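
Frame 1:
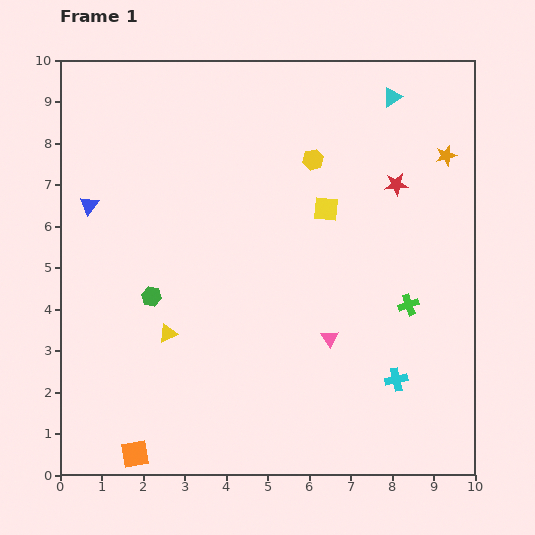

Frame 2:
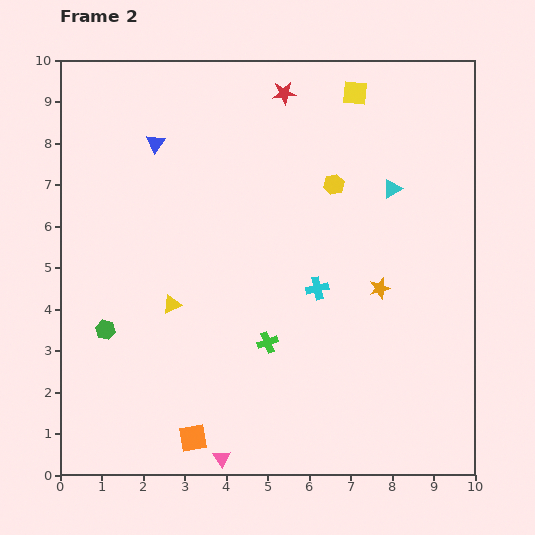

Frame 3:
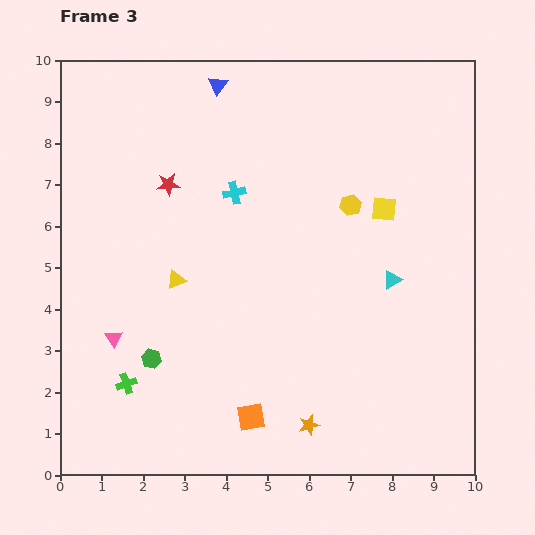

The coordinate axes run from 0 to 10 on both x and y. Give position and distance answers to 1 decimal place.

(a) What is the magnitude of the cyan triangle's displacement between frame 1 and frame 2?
2.2

The cyan triangle moved from (8.0, 9.1) to (8.0, 6.9), a distance of √(0.0² + 2.2²) ≈ 2.2.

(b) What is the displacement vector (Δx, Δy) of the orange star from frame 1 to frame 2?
(-1.6, -3.2)

The orange star was at (9.3, 7.7) in frame 1 and (7.7, 4.5) in frame 2.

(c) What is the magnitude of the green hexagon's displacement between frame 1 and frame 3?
1.5

The green hexagon moved from (2.2, 4.3) to (2.2, 2.8), a distance of √(0.0² + 1.5²) ≈ 1.5.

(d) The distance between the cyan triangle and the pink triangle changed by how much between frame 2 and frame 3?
-0.9

Distance in frame 2: 7.7. Distance in frame 3: 6.8.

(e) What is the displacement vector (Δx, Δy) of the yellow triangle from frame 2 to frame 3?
(0.1, 0.6)

The yellow triangle was at (2.7, 4.1) in frame 2 and (2.8, 4.7) in frame 3.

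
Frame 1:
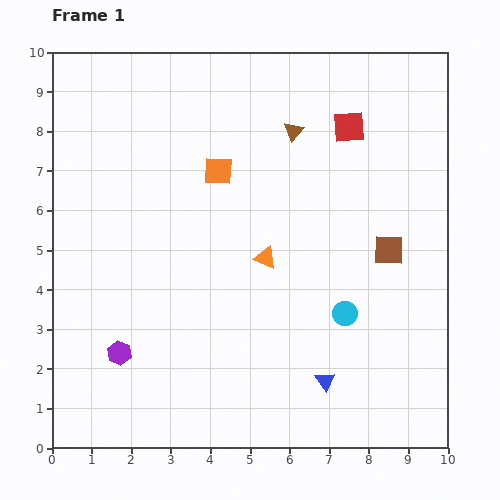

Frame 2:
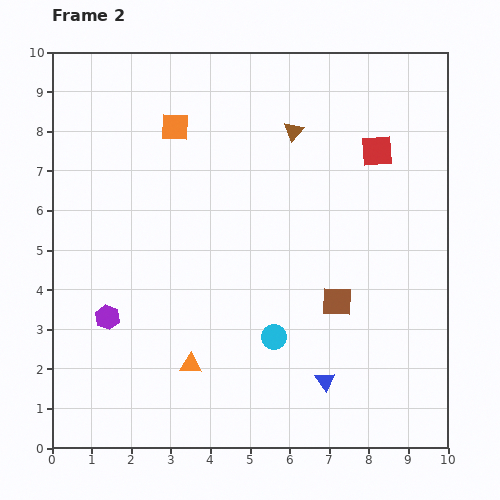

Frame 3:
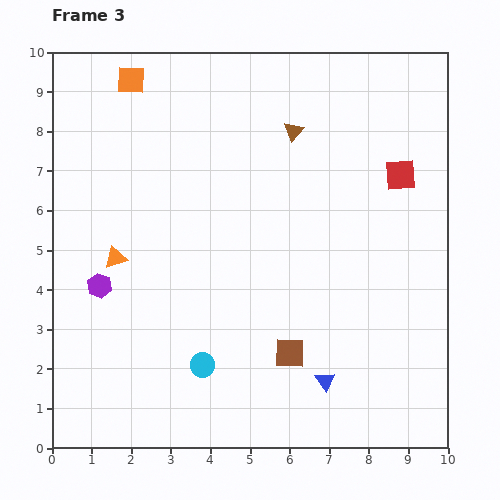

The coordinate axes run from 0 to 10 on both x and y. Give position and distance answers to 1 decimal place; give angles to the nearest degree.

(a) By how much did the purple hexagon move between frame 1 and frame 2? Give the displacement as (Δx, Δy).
(-0.3, 0.9)

The purple hexagon was at (1.7, 2.4) in frame 1 and (1.4, 3.3) in frame 2.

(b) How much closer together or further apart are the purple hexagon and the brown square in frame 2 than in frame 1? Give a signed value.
-1.5

Distance in frame 1: 7.3. Distance in frame 2: 5.8.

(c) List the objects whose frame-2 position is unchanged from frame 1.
the blue triangle, the brown triangle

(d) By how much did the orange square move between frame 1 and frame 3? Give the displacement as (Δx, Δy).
(-2.2, 2.3)

The orange square was at (4.2, 7.0) in frame 1 and (2.0, 9.3) in frame 3.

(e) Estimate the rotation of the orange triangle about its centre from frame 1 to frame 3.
41° counter-clockwise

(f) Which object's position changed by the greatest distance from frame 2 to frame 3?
the orange triangle

(moved 3.3; next 1.9)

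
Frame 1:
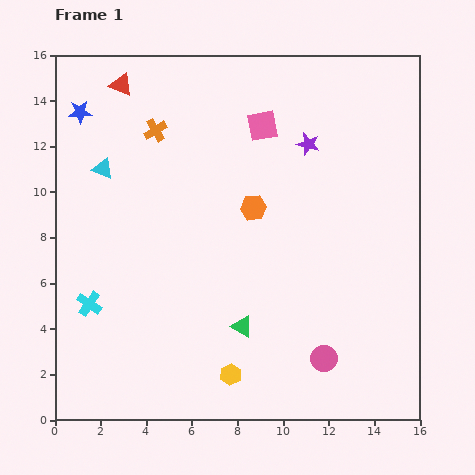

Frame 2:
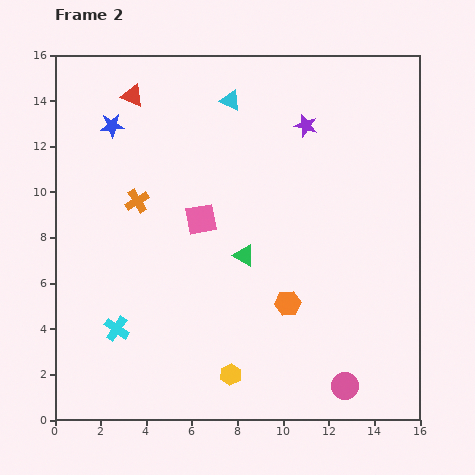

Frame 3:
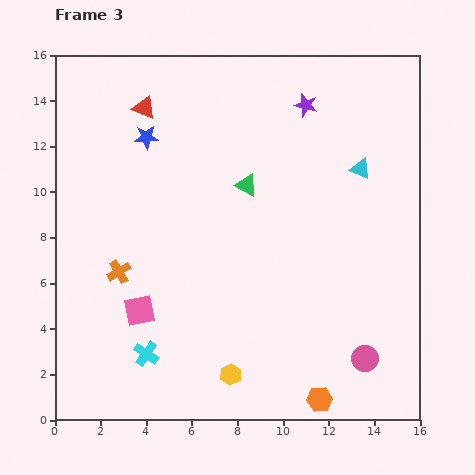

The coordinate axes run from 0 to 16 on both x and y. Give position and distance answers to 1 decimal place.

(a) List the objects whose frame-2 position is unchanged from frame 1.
the yellow hexagon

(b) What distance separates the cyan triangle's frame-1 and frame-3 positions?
11.3

The cyan triangle moved from (2.1, 11.0) to (13.4, 11.0), a distance of √(11.3² + 0.0²) ≈ 11.3.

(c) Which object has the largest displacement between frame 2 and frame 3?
the cyan triangle

(moved 6.4; next 4.8)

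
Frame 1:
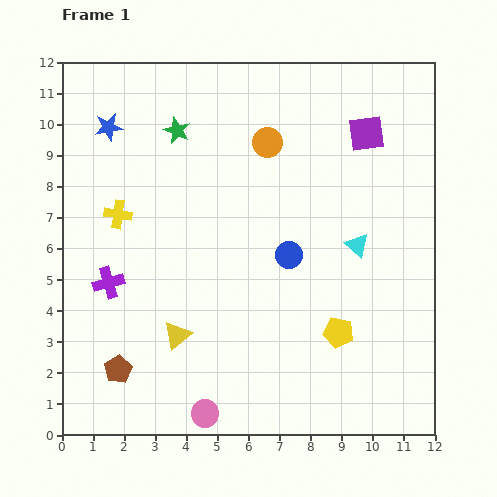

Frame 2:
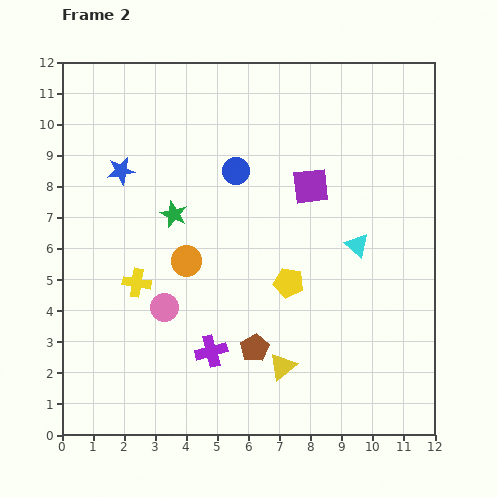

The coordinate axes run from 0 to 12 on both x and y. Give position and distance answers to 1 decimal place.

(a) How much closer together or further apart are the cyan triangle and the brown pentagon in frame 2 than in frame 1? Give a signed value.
-4.0

Distance in frame 1: 8.7. Distance in frame 2: 4.7.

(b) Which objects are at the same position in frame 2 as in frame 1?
the cyan triangle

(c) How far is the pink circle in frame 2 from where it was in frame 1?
3.6

The pink circle moved from (4.6, 0.7) to (3.3, 4.1), a distance of √(1.3² + 3.4²) ≈ 3.6.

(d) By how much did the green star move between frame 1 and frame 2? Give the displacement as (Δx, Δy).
(-0.1, -2.7)

The green star was at (3.7, 9.8) in frame 1 and (3.6, 7.1) in frame 2.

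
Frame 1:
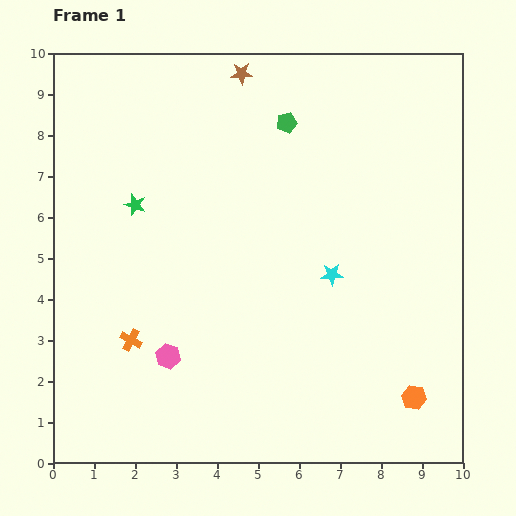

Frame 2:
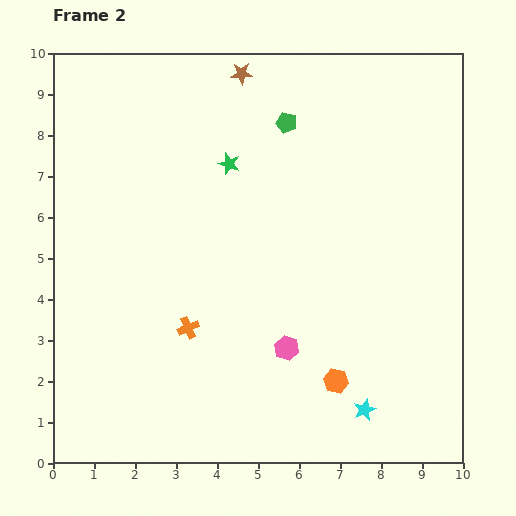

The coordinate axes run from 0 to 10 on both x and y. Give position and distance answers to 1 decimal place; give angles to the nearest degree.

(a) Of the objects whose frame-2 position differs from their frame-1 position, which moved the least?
the orange cross

(moved 1.4)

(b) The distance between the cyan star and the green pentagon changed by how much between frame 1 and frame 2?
+3.4

Distance in frame 1: 3.9. Distance in frame 2: 7.3.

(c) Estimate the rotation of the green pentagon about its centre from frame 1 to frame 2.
29° clockwise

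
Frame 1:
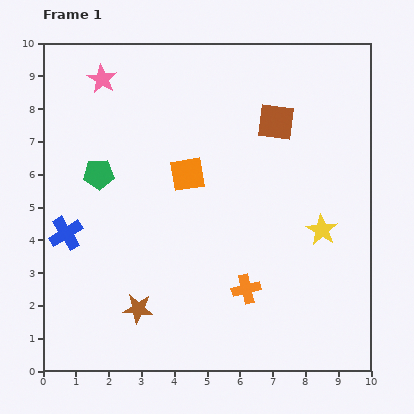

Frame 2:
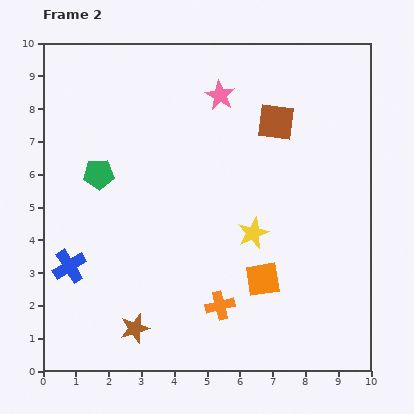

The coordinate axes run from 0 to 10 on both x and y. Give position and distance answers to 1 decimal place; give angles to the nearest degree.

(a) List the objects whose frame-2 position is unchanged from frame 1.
the brown square, the green pentagon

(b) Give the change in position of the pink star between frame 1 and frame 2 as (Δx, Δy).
(3.6, -0.5)

The pink star was at (1.8, 8.9) in frame 1 and (5.4, 8.4) in frame 2.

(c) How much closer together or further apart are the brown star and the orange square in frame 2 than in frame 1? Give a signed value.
-0.2

Distance in frame 1: 4.4. Distance in frame 2: 4.2.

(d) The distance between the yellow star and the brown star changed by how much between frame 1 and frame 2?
-1.5

Distance in frame 1: 6.1. Distance in frame 2: 4.6.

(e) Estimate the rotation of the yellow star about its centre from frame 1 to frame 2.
18° clockwise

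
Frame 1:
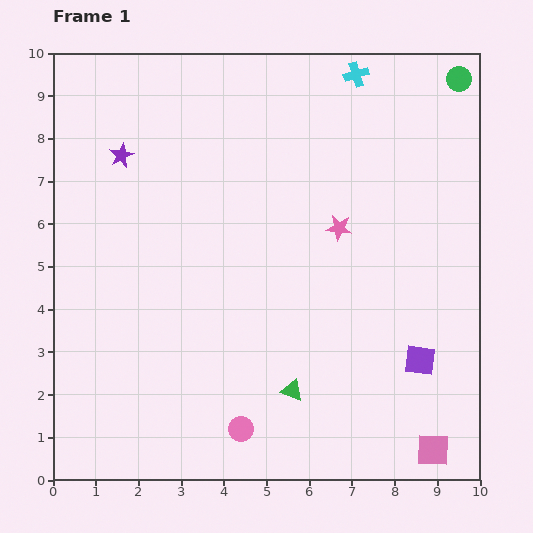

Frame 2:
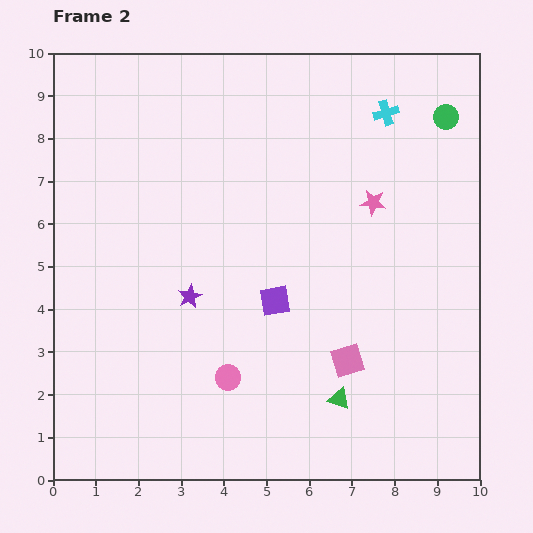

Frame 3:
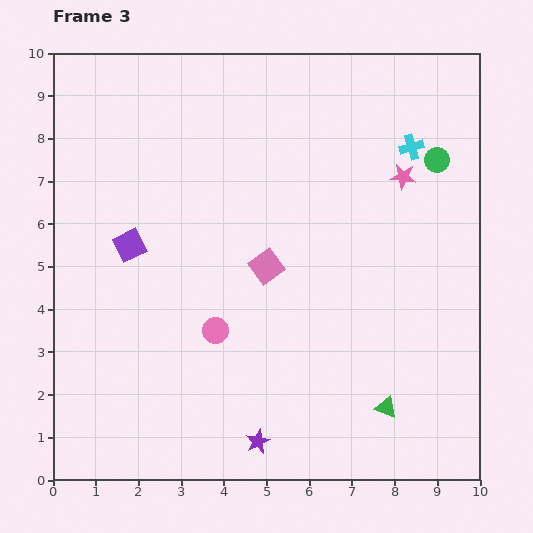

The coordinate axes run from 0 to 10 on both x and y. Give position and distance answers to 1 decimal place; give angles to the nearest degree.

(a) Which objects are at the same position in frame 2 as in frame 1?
none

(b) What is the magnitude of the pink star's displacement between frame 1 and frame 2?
1.0

The pink star moved from (6.7, 5.9) to (7.5, 6.5), a distance of √(0.8² + 0.6²) ≈ 1.0.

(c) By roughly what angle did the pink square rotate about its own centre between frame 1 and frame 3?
37° counter-clockwise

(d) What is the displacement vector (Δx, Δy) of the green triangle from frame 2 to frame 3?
(1.1, -0.2)

The green triangle was at (6.7, 1.9) in frame 2 and (7.8, 1.7) in frame 3.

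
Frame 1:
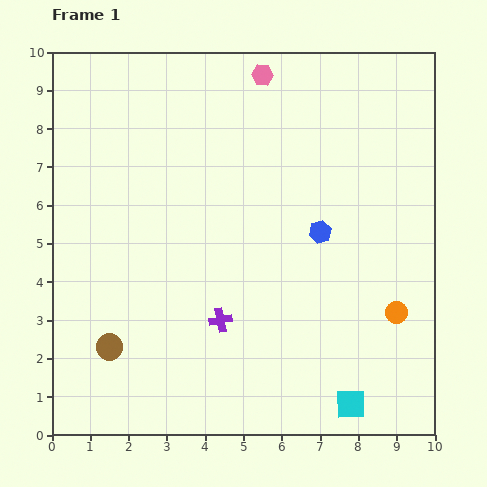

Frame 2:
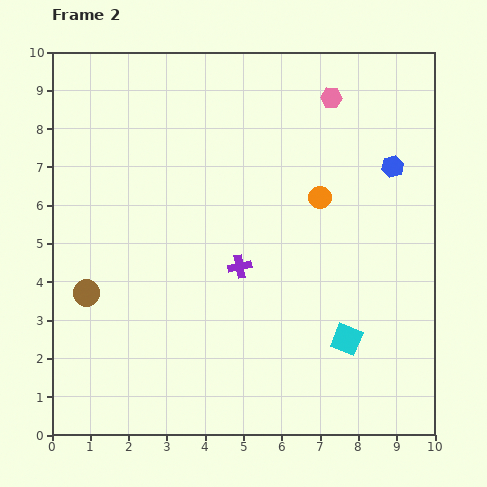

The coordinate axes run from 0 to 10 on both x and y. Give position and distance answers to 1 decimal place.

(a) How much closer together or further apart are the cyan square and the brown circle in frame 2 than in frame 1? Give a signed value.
+0.4

Distance in frame 1: 6.5. Distance in frame 2: 6.9.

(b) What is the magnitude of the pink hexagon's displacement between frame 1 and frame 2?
1.9

The pink hexagon moved from (5.5, 9.4) to (7.3, 8.8), a distance of √(1.8² + 0.6²) ≈ 1.9.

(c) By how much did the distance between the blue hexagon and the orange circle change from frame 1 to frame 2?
-0.8

Distance in frame 1: 2.9. Distance in frame 2: 2.1.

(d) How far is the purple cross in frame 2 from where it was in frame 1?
1.5

The purple cross moved from (4.4, 3.0) to (4.9, 4.4), a distance of √(0.5² + 1.4²) ≈ 1.5.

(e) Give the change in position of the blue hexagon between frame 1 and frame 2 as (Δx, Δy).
(1.9, 1.7)

The blue hexagon was at (7.0, 5.3) in frame 1 and (8.9, 7.0) in frame 2.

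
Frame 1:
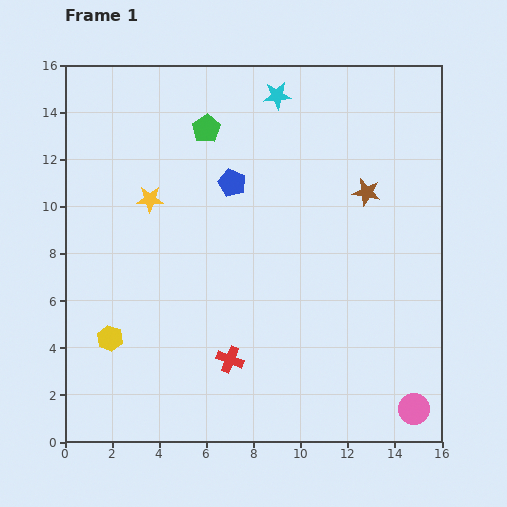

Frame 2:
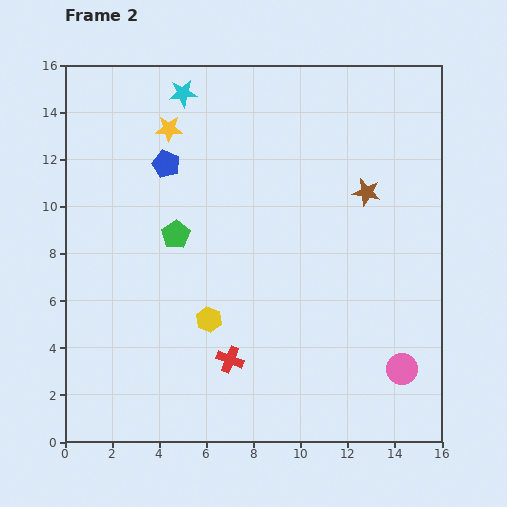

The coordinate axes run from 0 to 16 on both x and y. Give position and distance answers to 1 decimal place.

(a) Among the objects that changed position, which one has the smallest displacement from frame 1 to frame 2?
the pink circle

(moved 1.8)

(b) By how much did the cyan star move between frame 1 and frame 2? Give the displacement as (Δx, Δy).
(-4.0, 0.1)

The cyan star was at (9.0, 14.7) in frame 1 and (5.0, 14.8) in frame 2.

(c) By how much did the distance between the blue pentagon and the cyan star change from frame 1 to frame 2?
-1.1

Distance in frame 1: 4.2. Distance in frame 2: 3.1.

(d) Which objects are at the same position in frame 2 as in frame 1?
the brown star, the red cross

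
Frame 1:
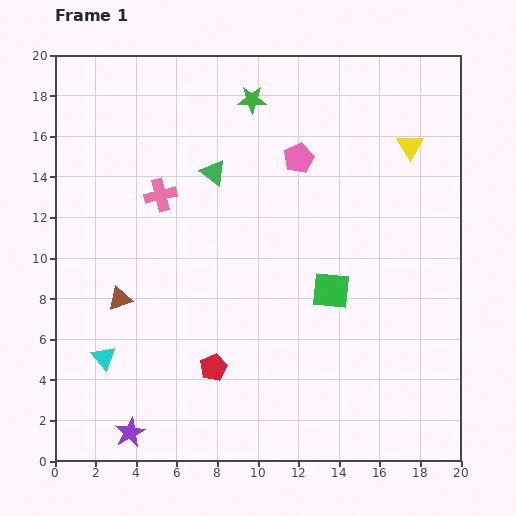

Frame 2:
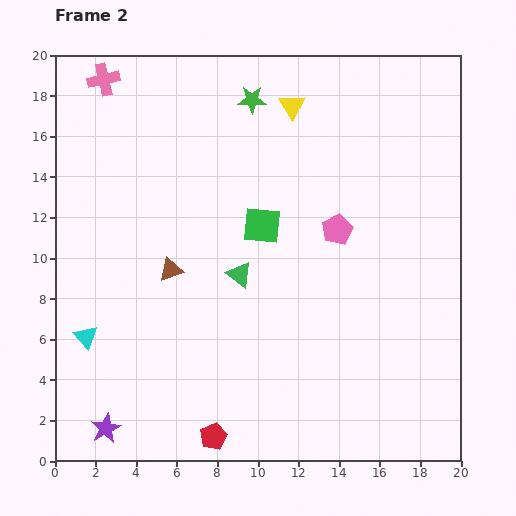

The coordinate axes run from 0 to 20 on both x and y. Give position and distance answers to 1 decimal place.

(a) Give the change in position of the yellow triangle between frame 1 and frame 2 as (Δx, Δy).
(-5.8, 2.0)

The yellow triangle was at (17.5, 15.5) in frame 1 and (11.7, 17.5) in frame 2.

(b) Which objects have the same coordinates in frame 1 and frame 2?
the green star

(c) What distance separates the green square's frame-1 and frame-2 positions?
4.7

The green square moved from (13.6, 8.4) to (10.2, 11.6), a distance of √(3.4² + 3.2²) ≈ 4.7.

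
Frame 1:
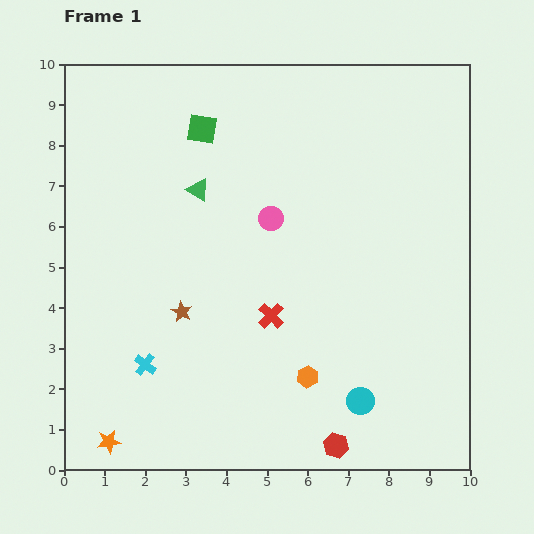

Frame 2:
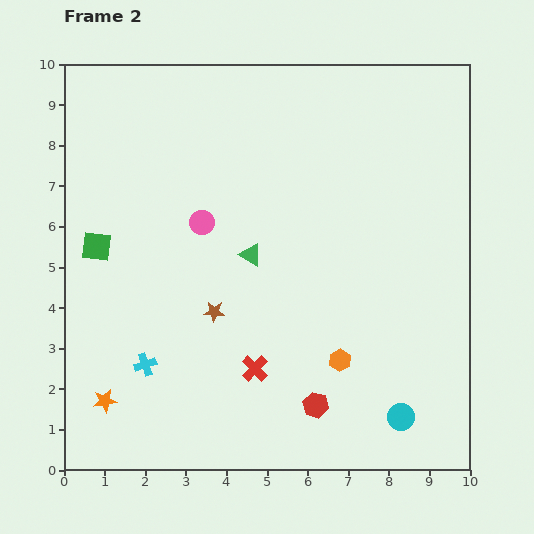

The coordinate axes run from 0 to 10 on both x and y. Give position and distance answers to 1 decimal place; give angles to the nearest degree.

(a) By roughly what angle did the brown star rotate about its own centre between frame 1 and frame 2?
25° counter-clockwise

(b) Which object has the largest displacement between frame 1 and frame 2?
the green square

(moved 3.9; next 2.1)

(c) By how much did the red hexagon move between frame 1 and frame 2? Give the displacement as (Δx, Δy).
(-0.5, 1.0)

The red hexagon was at (6.7, 0.6) in frame 1 and (6.2, 1.6) in frame 2.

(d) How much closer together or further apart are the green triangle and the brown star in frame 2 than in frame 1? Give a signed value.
-1.3

Distance in frame 1: 3.0. Distance in frame 2: 1.7.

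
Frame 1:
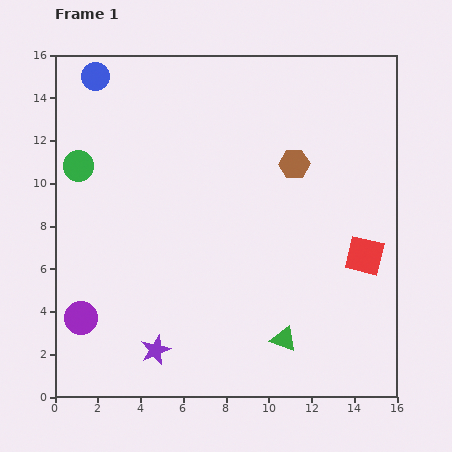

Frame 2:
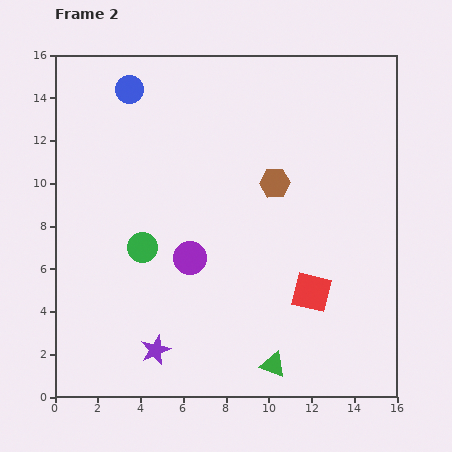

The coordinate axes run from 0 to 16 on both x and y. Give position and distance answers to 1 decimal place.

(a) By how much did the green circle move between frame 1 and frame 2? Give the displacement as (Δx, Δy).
(3.0, -3.8)

The green circle was at (1.1, 10.8) in frame 1 and (4.1, 7.0) in frame 2.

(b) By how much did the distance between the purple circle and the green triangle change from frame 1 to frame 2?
-3.3

Distance in frame 1: 9.6. Distance in frame 2: 6.3.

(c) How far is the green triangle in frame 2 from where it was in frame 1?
1.3

The green triangle moved from (10.7, 2.7) to (10.2, 1.5), a distance of √(0.5² + 1.2²) ≈ 1.3.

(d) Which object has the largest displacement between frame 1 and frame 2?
the purple circle

(moved 5.8; next 4.8)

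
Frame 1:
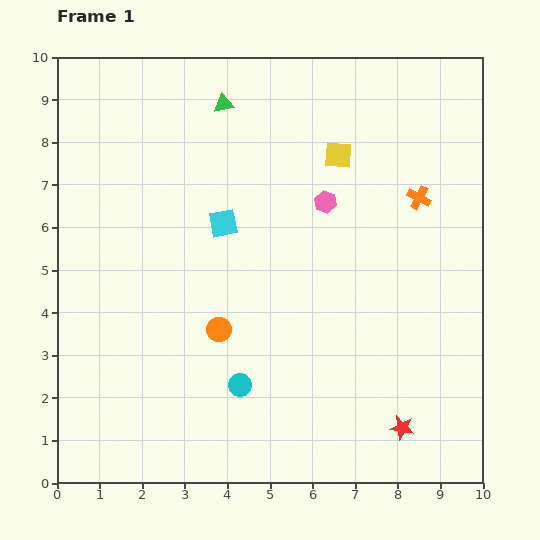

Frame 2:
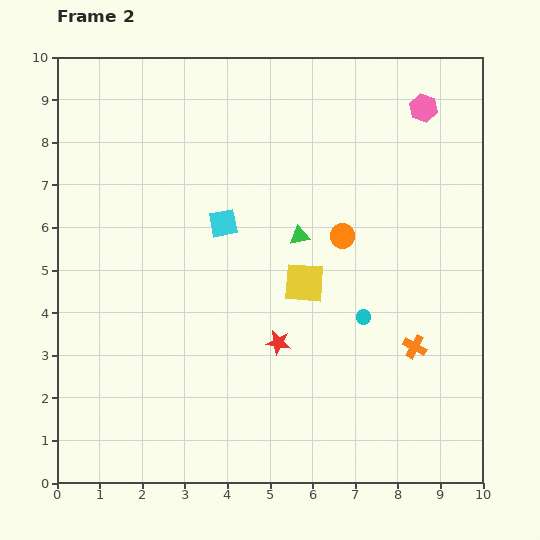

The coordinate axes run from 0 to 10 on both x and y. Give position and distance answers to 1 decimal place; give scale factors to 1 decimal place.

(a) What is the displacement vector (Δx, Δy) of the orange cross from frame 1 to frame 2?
(-0.1, -3.5)

The orange cross was at (8.5, 6.7) in frame 1 and (8.4, 3.2) in frame 2.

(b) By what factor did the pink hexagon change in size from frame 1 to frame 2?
1.3×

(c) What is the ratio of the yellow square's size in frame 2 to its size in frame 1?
1.5×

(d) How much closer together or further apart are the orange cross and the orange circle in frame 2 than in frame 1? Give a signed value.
-2.5

Distance in frame 1: 5.6. Distance in frame 2: 3.1.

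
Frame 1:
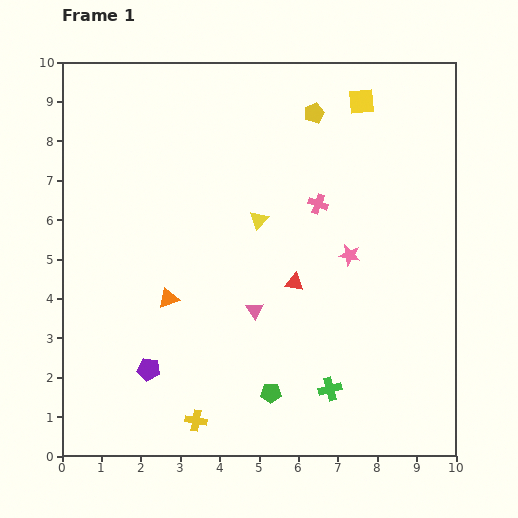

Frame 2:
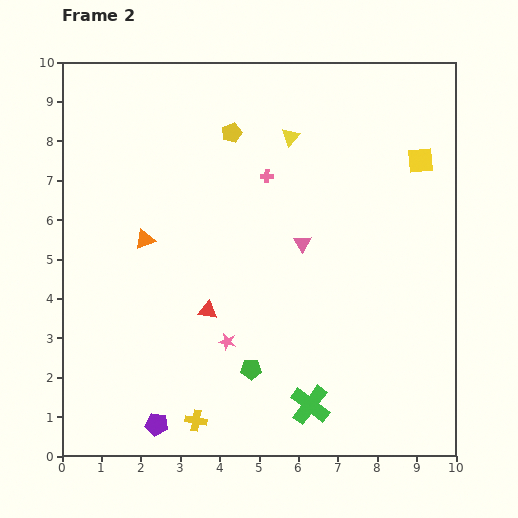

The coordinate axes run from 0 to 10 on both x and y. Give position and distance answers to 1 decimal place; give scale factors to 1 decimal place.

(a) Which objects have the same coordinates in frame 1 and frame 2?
the yellow cross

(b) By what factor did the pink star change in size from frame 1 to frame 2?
0.8×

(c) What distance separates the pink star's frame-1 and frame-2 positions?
3.8

The pink star moved from (7.3, 5.1) to (4.2, 2.9), a distance of √(3.1² + 2.2²) ≈ 3.8.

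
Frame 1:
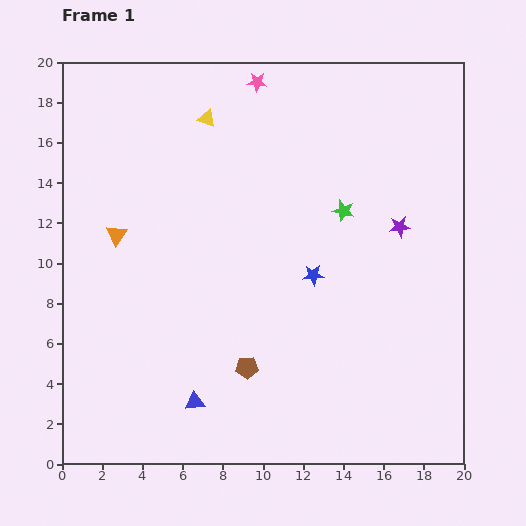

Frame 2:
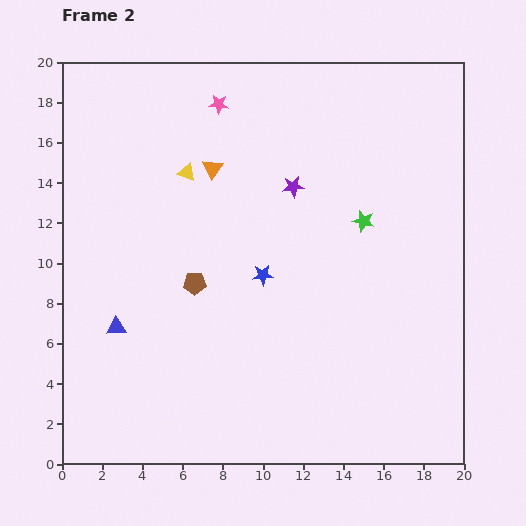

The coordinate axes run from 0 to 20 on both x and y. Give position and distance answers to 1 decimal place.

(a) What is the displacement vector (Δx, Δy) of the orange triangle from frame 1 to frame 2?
(4.8, 3.3)

The orange triangle was at (2.7, 11.4) in frame 1 and (7.5, 14.7) in frame 2.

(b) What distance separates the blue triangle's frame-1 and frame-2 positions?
5.4

The blue triangle moved from (6.6, 3.1) to (2.7, 6.8), a distance of √(3.9² + 3.7²) ≈ 5.4.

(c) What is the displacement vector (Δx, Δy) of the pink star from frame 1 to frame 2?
(-1.9, -1.1)

The pink star was at (9.7, 19.0) in frame 1 and (7.8, 17.9) in frame 2.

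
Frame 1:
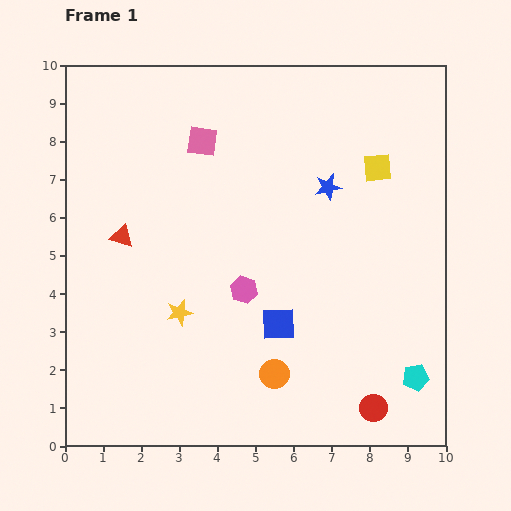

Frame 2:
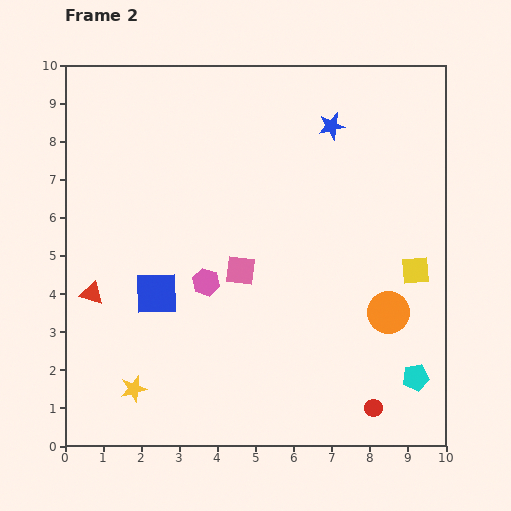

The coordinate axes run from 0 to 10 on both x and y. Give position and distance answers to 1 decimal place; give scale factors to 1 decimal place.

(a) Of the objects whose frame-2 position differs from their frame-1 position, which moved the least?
the pink hexagon

(moved 1.0)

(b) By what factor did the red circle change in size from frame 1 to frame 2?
0.6×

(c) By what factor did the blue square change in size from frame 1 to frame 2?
1.3×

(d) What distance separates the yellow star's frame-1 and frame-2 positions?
2.3

The yellow star moved from (3.0, 3.5) to (1.8, 1.5), a distance of √(1.2² + 2.0²) ≈ 2.3.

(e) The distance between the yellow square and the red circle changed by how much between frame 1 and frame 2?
-2.5

Distance in frame 1: 6.3. Distance in frame 2: 3.8.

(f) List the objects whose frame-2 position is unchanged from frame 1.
the cyan pentagon, the red circle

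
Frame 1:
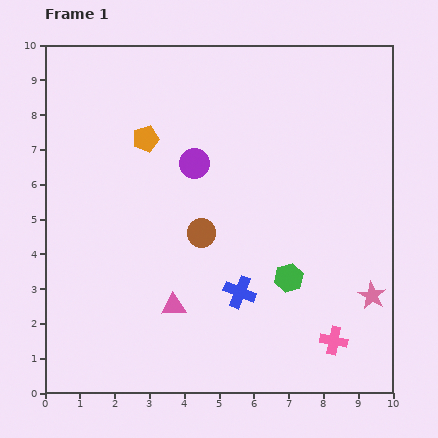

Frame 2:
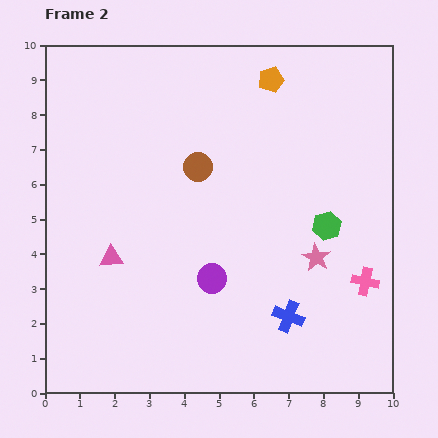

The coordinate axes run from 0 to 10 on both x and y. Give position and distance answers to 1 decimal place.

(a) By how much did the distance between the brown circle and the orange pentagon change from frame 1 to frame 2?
+0.2

Distance in frame 1: 3.1. Distance in frame 2: 3.3.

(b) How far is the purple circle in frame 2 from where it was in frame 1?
3.3

The purple circle moved from (4.3, 6.6) to (4.8, 3.3), a distance of √(0.5² + 3.3²) ≈ 3.3.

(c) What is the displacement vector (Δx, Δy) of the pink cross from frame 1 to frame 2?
(0.9, 1.7)

The pink cross was at (8.3, 1.5) in frame 1 and (9.2, 3.2) in frame 2.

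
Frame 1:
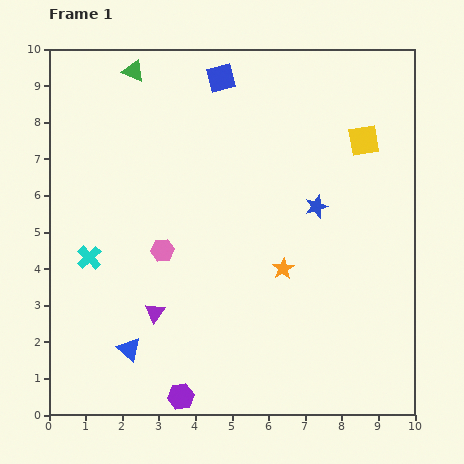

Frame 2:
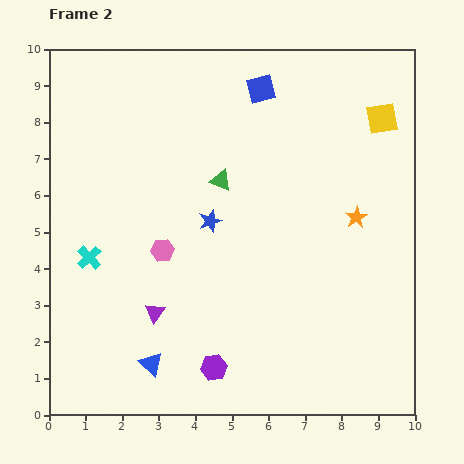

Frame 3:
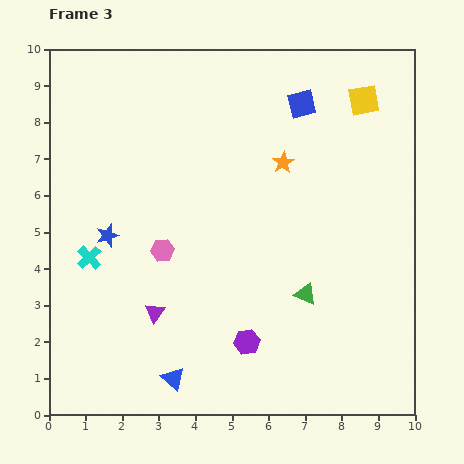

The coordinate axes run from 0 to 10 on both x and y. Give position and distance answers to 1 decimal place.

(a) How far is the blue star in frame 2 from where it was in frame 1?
2.9

The blue star moved from (7.3, 5.7) to (4.4, 5.3), a distance of √(2.9² + 0.4²) ≈ 2.9.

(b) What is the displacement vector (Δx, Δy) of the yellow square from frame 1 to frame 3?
(0.0, 1.1)

The yellow square was at (8.6, 7.5) in frame 1 and (8.6, 8.6) in frame 3.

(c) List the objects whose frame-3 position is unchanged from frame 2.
the cyan cross, the pink hexagon, the purple triangle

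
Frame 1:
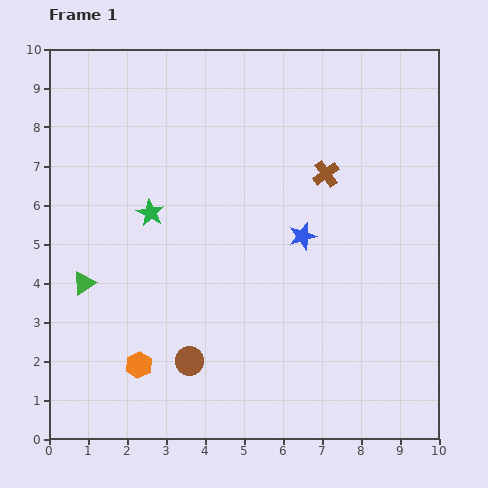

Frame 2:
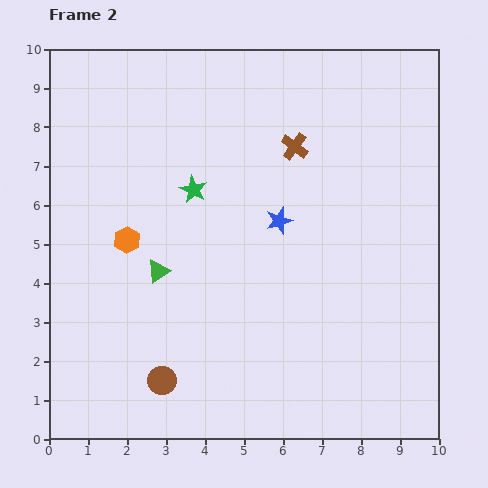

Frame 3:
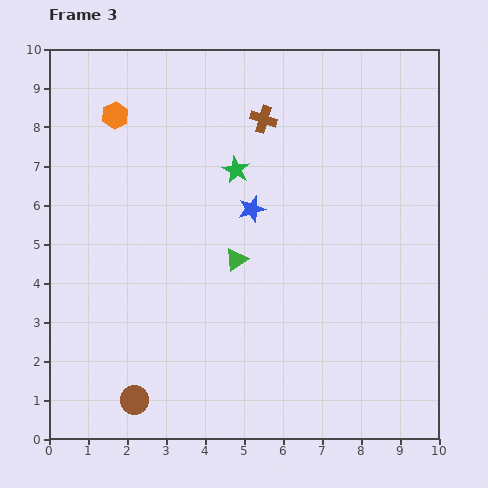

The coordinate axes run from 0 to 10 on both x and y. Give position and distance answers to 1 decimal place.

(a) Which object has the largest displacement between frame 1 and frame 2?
the orange hexagon

(moved 3.2; next 1.9)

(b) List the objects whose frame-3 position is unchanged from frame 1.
none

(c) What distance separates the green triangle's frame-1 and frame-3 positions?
3.9

The green triangle moved from (0.9, 4.0) to (4.8, 4.6), a distance of √(3.9² + 0.6²) ≈ 3.9.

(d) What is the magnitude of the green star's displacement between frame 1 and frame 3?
2.5

The green star moved from (2.6, 5.8) to (4.8, 6.9), a distance of √(2.2² + 1.1²) ≈ 2.5.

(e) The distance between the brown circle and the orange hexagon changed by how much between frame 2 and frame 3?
+3.6

Distance in frame 2: 3.7. Distance in frame 3: 7.3.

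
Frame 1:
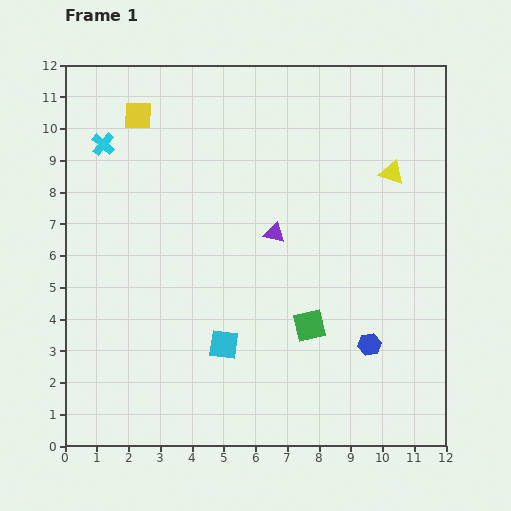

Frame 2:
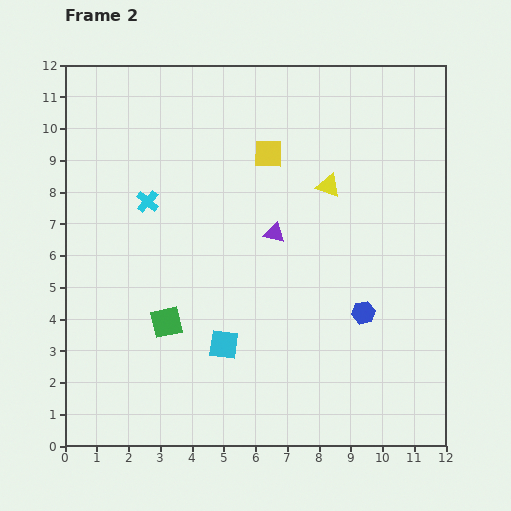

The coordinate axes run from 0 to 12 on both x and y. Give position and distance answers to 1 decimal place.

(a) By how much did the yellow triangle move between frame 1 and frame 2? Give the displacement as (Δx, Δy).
(-2.0, -0.4)

The yellow triangle was at (10.3, 8.6) in frame 1 and (8.3, 8.2) in frame 2.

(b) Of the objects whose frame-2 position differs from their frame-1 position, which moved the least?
the blue hexagon

(moved 1.0)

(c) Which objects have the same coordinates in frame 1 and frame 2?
the cyan square, the purple triangle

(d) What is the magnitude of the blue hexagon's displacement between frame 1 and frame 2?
1.0

The blue hexagon moved from (9.6, 3.2) to (9.4, 4.2), a distance of √(0.2² + 1.0²) ≈ 1.0.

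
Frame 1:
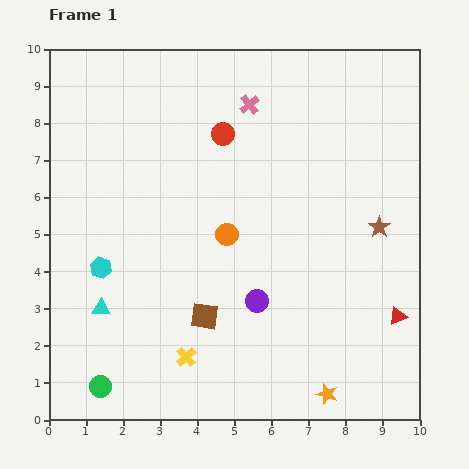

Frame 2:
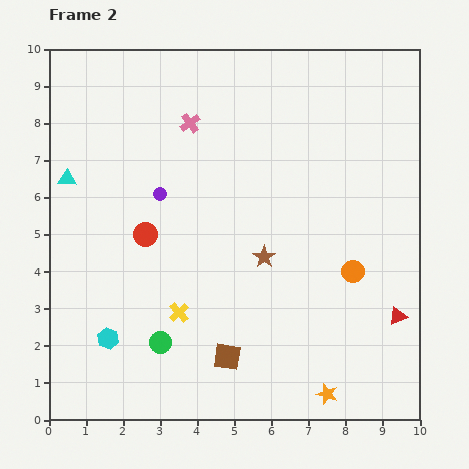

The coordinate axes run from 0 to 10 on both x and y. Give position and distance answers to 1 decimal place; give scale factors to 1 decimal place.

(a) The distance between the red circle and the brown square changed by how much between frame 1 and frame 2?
-0.9

Distance in frame 1: 4.9. Distance in frame 2: 4.0.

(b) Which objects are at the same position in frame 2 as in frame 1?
the orange star, the red triangle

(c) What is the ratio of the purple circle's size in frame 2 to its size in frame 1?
0.6×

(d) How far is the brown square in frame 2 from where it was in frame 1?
1.3

The brown square moved from (4.2, 2.8) to (4.8, 1.7), a distance of √(0.6² + 1.1²) ≈ 1.3.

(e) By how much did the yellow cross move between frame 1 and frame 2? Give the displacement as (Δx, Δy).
(-0.2, 1.2)

The yellow cross was at (3.7, 1.7) in frame 1 and (3.5, 2.9) in frame 2.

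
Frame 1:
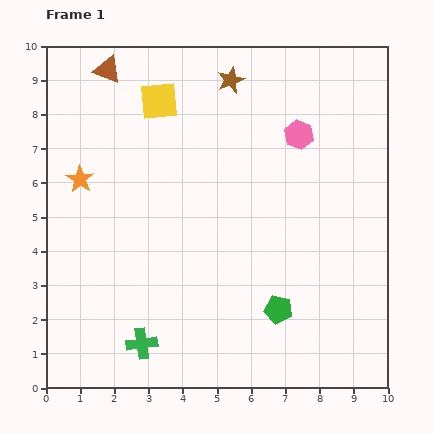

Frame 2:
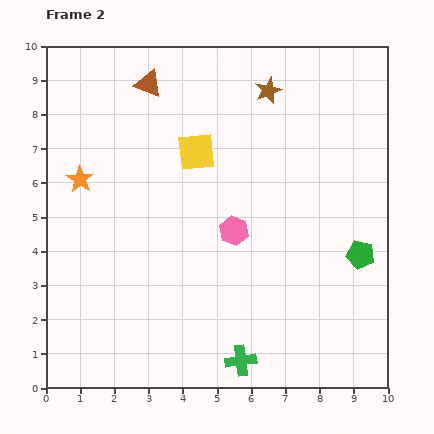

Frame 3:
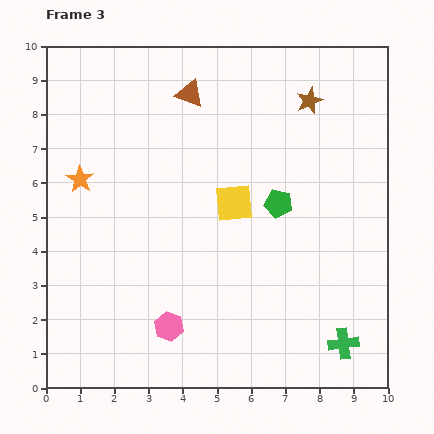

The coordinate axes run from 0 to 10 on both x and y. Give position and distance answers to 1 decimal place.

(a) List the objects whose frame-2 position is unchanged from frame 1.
the orange star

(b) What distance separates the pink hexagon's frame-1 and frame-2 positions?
3.4

The pink hexagon moved from (7.4, 7.4) to (5.5, 4.6), a distance of √(1.9² + 2.8²) ≈ 3.4.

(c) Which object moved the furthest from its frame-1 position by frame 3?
the pink hexagon

(moved 6.8; next 5.9)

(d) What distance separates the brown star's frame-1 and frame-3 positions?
2.4

The brown star moved from (5.4, 9.0) to (7.7, 8.4), a distance of √(2.3² + 0.6²) ≈ 2.4.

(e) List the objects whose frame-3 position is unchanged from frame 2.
the orange star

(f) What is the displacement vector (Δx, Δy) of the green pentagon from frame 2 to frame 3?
(-2.4, 1.5)

The green pentagon was at (9.2, 3.9) in frame 2 and (6.8, 5.4) in frame 3.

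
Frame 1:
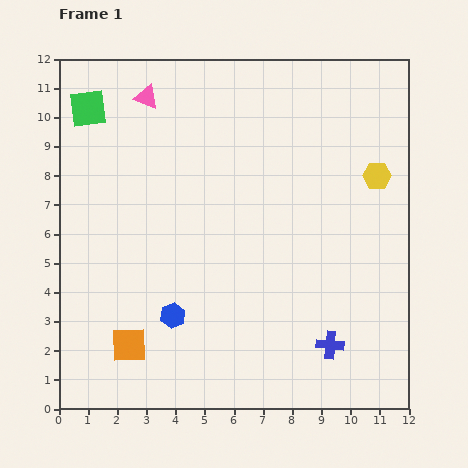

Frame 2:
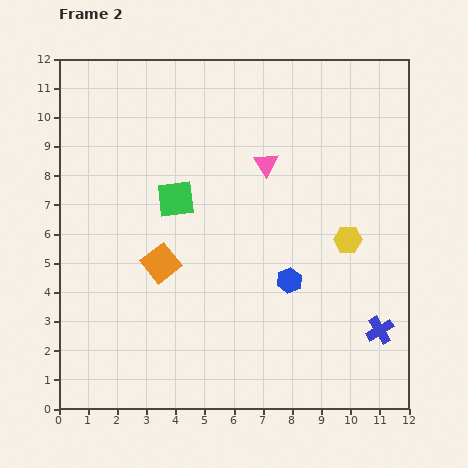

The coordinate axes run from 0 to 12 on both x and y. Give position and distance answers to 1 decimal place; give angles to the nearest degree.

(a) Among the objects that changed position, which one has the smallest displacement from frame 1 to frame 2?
the blue cross

(moved 1.8)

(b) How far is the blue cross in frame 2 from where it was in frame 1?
1.8

The blue cross moved from (9.3, 2.2) to (11.0, 2.7), a distance of √(1.7² + 0.5²) ≈ 1.8.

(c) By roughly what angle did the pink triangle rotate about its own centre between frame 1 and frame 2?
35° clockwise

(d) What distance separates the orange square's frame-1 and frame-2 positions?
3.0

The orange square moved from (2.4, 2.2) to (3.5, 5.0), a distance of √(1.1² + 2.8²) ≈ 3.0.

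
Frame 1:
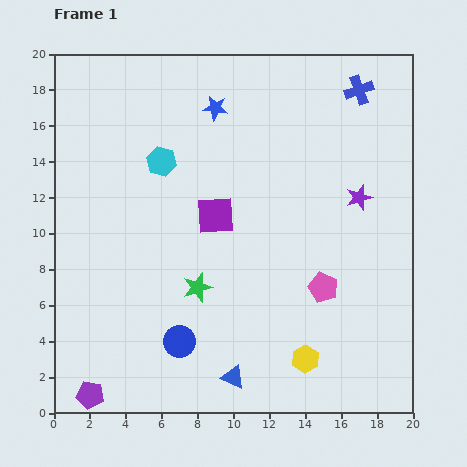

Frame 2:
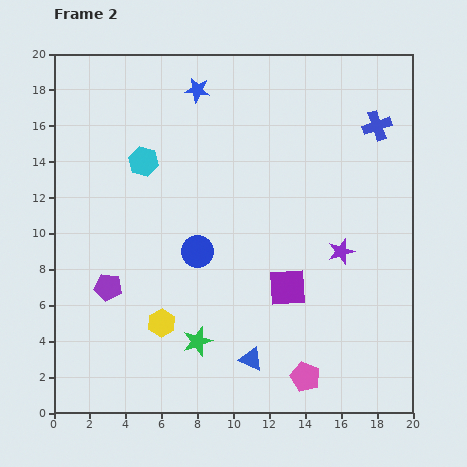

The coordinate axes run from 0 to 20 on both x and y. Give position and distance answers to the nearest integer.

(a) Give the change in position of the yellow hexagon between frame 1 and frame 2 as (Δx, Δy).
(-8, 2)

The yellow hexagon was at (14, 3) in frame 1 and (6, 5) in frame 2.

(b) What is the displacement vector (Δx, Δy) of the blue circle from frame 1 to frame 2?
(1, 5)

The blue circle was at (7, 4) in frame 1 and (8, 9) in frame 2.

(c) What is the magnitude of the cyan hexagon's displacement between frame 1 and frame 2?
1

The cyan hexagon moved from (6, 14) to (5, 14), a distance of √(1² + 0²) ≈ 1.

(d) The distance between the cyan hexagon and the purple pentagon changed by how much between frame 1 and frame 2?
-7

Distance in frame 1: 14. Distance in frame 2: 7.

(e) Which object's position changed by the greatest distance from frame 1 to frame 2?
the yellow hexagon

(moved 8; next 6)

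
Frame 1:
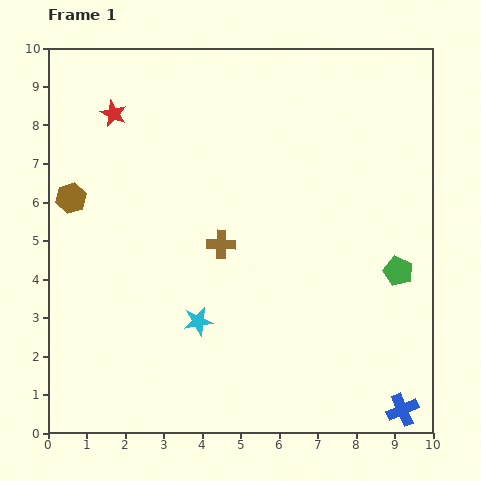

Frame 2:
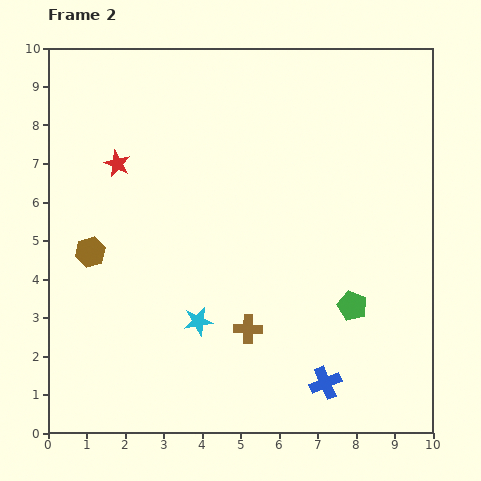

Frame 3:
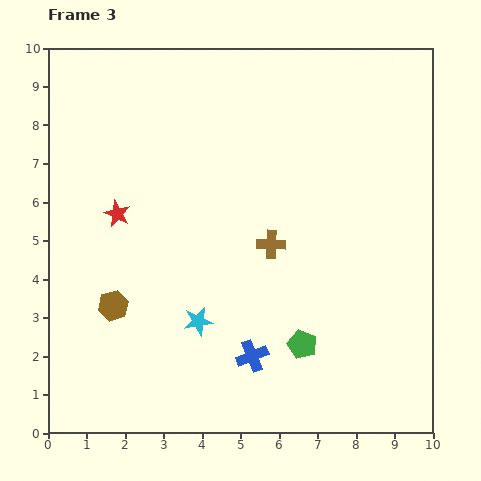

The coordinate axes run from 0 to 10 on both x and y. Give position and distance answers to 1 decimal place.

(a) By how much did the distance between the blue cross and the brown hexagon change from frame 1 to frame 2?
-3.2

Distance in frame 1: 10.2. Distance in frame 2: 7.0.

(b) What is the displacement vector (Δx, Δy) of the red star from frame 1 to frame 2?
(0.1, -1.3)

The red star was at (1.7, 8.3) in frame 1 and (1.8, 7.0) in frame 2.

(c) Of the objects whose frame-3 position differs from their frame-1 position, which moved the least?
the brown cross

(moved 1.3)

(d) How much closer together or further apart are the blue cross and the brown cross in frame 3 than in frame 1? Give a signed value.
-3.5

Distance in frame 1: 6.4. Distance in frame 3: 2.9.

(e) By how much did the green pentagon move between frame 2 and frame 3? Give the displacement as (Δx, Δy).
(-1.3, -1.0)

The green pentagon was at (7.9, 3.3) in frame 2 and (6.6, 2.3) in frame 3.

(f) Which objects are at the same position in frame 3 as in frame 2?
the cyan star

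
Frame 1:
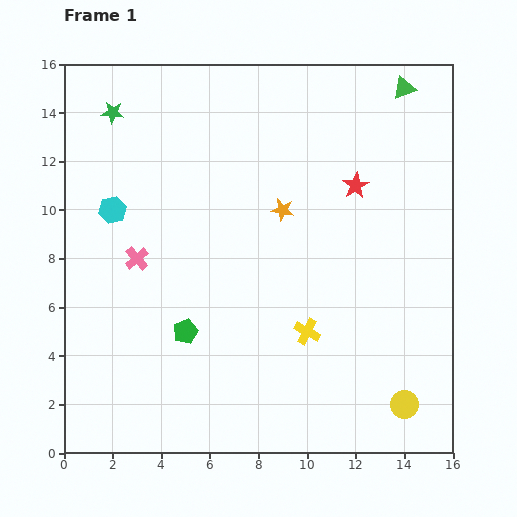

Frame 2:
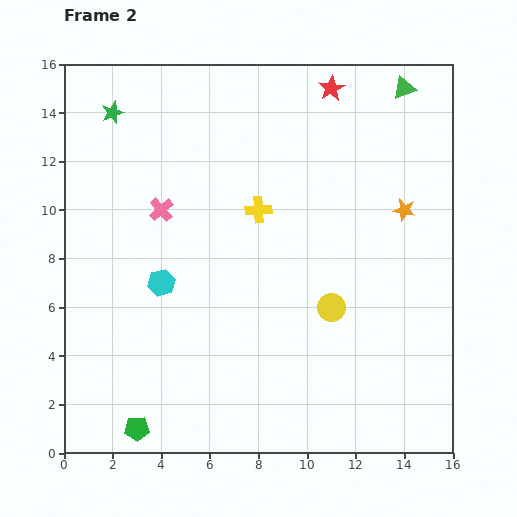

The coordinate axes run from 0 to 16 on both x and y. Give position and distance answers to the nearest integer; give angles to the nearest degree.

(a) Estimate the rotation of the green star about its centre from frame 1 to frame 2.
26° counter-clockwise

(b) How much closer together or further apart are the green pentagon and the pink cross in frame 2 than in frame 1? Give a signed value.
+5

Distance in frame 1: 4. Distance in frame 2: 9.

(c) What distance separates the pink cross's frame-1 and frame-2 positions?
2

The pink cross moved from (3, 8) to (4, 10), a distance of √(1² + 2²) ≈ 2.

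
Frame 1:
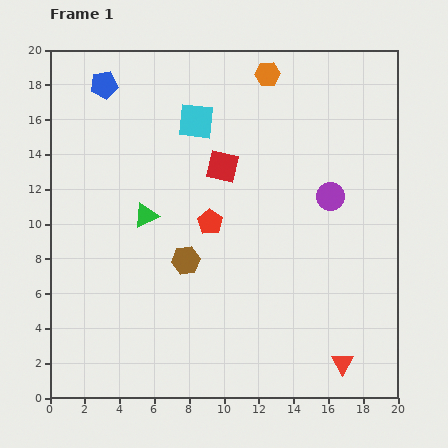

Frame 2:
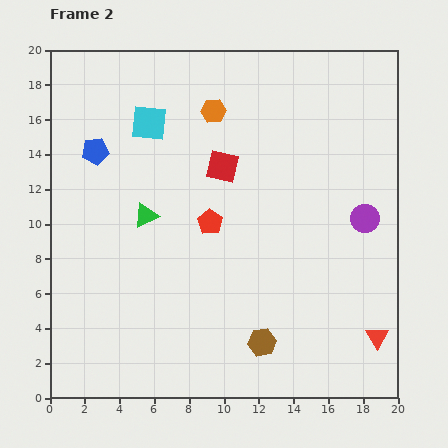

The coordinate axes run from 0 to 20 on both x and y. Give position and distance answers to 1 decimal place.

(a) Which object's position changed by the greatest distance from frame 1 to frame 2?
the brown hexagon

(moved 6.4; next 3.8)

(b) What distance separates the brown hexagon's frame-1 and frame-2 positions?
6.4

The brown hexagon moved from (7.8, 7.9) to (12.2, 3.2), a distance of √(4.4² + 4.7²) ≈ 6.4.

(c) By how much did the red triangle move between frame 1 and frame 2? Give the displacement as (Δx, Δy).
(2.0, 1.5)

The red triangle was at (16.8, 2.0) in frame 1 and (18.8, 3.5) in frame 2.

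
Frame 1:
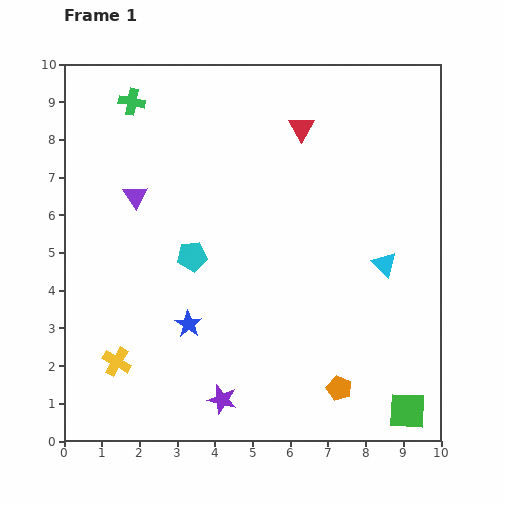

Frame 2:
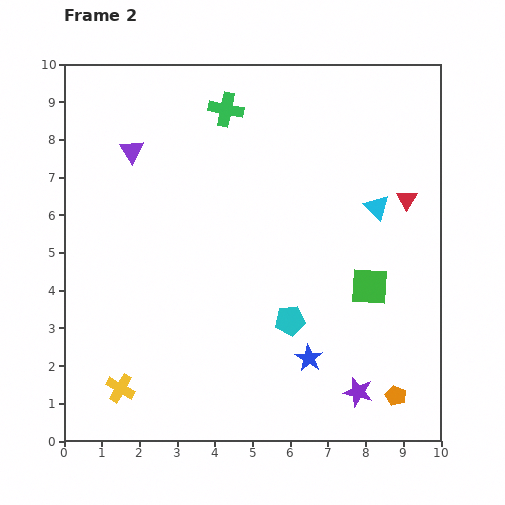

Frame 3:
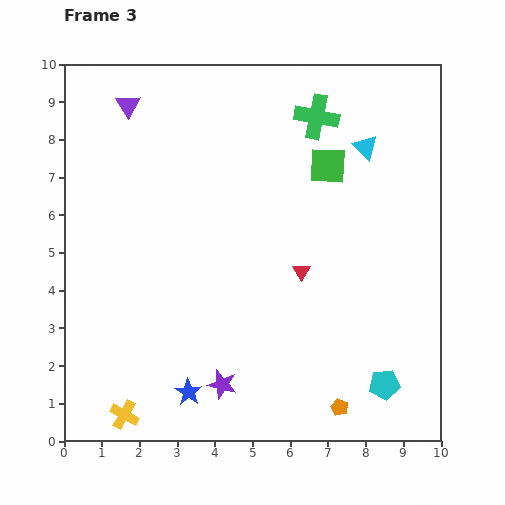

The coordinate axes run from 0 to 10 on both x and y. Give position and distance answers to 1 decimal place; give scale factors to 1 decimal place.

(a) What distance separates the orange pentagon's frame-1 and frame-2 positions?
1.5

The orange pentagon moved from (7.3, 1.4) to (8.8, 1.2), a distance of √(1.5² + 0.2²) ≈ 1.5.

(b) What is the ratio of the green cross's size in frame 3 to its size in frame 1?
1.7×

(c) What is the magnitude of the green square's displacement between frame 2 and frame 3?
3.4

The green square moved from (8.1, 4.1) to (7.0, 7.3), a distance of √(1.1² + 3.2²) ≈ 3.4.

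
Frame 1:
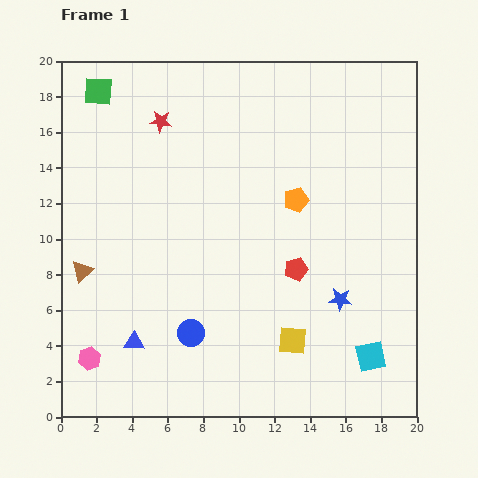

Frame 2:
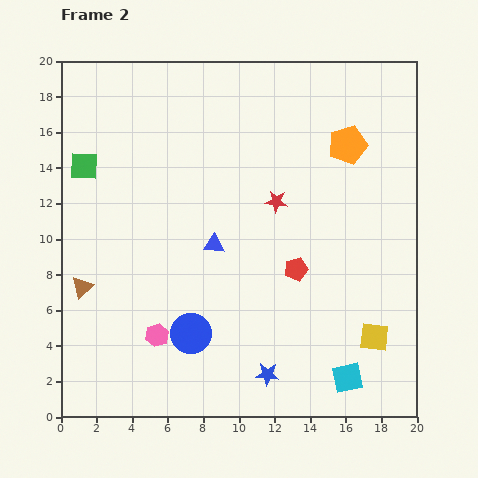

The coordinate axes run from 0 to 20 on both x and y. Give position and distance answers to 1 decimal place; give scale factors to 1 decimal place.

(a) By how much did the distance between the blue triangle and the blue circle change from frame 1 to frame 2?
+2.0

Distance in frame 1: 3.2. Distance in frame 2: 5.2.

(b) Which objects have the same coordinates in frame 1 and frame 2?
the red pentagon, the blue circle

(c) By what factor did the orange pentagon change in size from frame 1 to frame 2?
1.6×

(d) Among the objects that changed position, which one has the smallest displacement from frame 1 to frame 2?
the brown triangle

(moved 0.9)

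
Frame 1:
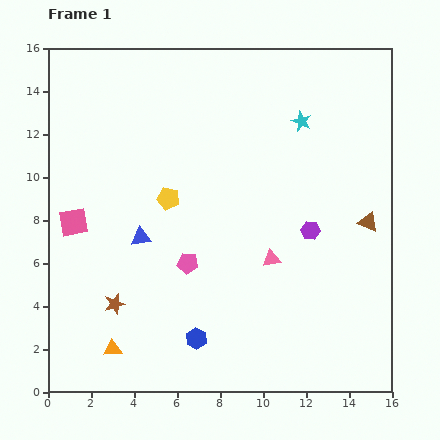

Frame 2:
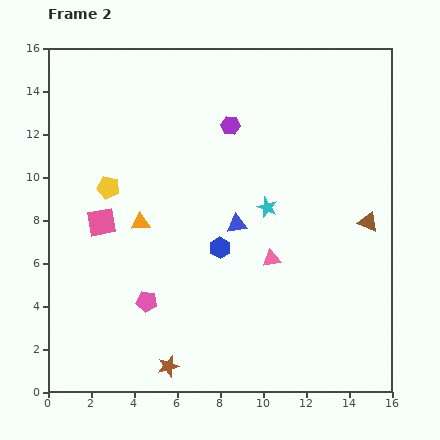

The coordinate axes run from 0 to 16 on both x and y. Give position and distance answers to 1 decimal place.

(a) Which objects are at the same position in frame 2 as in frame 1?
the brown triangle, the pink triangle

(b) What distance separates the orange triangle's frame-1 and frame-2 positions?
6.0

The orange triangle moved from (3.0, 2.0) to (4.3, 7.9), a distance of √(1.3² + 5.9²) ≈ 6.0.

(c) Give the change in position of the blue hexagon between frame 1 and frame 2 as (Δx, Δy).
(1.1, 4.2)

The blue hexagon was at (6.9, 2.5) in frame 1 and (8.0, 6.7) in frame 2.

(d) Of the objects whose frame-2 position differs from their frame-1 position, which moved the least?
the pink square

(moved 1.3)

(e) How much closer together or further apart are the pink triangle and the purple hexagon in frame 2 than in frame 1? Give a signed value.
+4.3

Distance in frame 1: 2.2. Distance in frame 2: 6.5.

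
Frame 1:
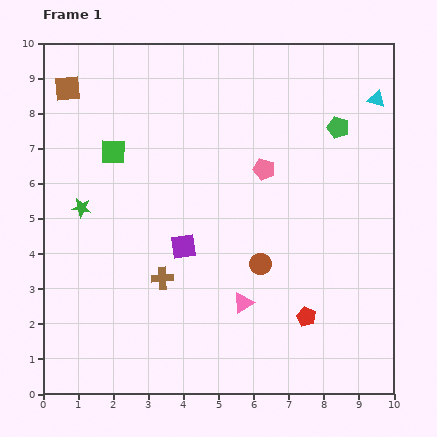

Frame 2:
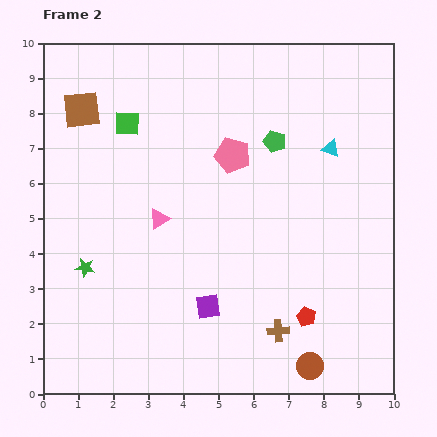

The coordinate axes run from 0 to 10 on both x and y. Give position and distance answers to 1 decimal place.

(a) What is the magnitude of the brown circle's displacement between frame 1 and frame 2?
3.2

The brown circle moved from (6.2, 3.7) to (7.6, 0.8), a distance of √(1.4² + 2.9²) ≈ 3.2.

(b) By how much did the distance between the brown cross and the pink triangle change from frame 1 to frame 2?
+2.3

Distance in frame 1: 2.4. Distance in frame 2: 4.7.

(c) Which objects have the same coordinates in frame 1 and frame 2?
the red pentagon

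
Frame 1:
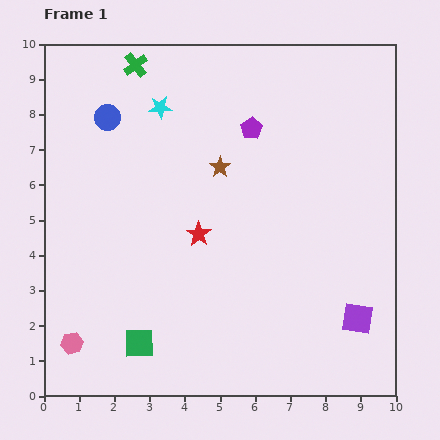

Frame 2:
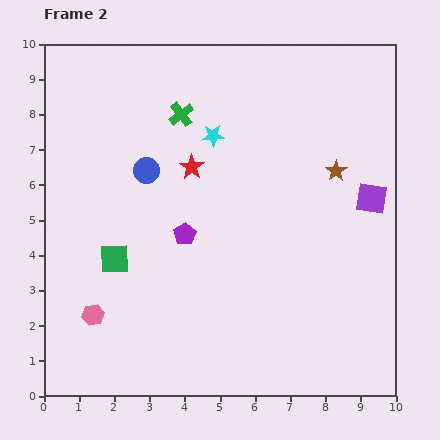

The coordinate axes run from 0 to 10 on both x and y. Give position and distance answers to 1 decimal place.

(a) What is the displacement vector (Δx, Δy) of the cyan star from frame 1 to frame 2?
(1.5, -0.8)

The cyan star was at (3.3, 8.2) in frame 1 and (4.8, 7.4) in frame 2.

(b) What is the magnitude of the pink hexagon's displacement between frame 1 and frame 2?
1.0

The pink hexagon moved from (0.8, 1.5) to (1.4, 2.3), a distance of √(0.6² + 0.8²) ≈ 1.0.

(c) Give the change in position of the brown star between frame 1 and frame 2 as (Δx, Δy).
(3.3, -0.1)

The brown star was at (5.0, 6.5) in frame 1 and (8.3, 6.4) in frame 2.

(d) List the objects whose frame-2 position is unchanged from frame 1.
none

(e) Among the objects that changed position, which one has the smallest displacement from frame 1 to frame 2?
the pink hexagon

(moved 1.0)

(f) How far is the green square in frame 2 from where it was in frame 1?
2.5

The green square moved from (2.7, 1.5) to (2.0, 3.9), a distance of √(0.7² + 2.4²) ≈ 2.5.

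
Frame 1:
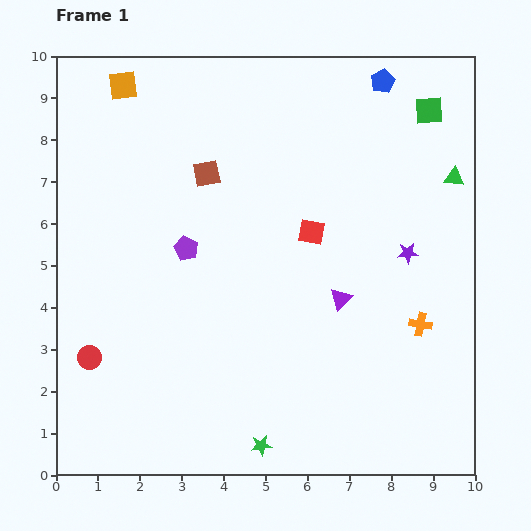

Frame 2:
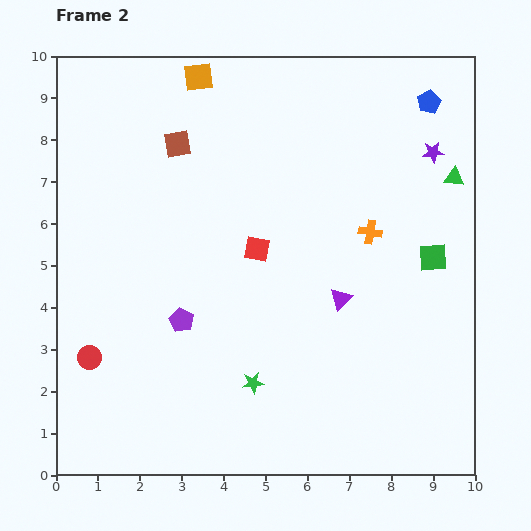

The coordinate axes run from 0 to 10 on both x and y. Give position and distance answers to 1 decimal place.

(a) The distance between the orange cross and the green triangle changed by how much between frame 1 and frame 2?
-1.2

Distance in frame 1: 3.6. Distance in frame 2: 2.4.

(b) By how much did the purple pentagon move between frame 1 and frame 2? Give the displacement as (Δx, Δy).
(-0.1, -1.7)

The purple pentagon was at (3.1, 5.4) in frame 1 and (3.0, 3.7) in frame 2.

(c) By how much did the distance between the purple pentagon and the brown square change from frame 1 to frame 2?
+2.3

Distance in frame 1: 1.9. Distance in frame 2: 4.2.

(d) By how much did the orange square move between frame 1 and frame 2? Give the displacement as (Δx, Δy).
(1.8, 0.2)

The orange square was at (1.6, 9.3) in frame 1 and (3.4, 9.5) in frame 2.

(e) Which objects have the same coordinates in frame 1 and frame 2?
the green triangle, the purple triangle, the red circle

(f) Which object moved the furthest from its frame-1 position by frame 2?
the green square

(moved 3.5; next 2.5)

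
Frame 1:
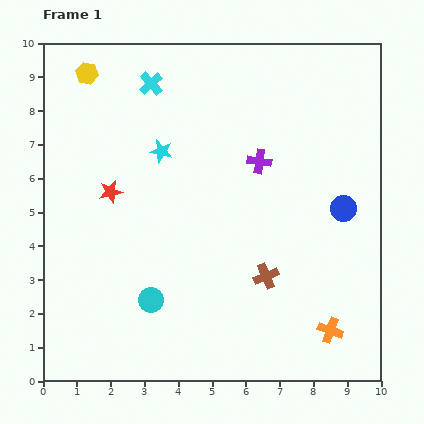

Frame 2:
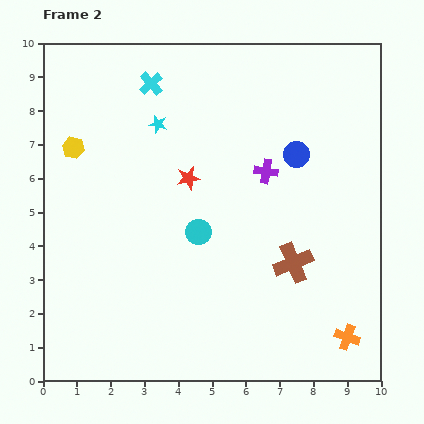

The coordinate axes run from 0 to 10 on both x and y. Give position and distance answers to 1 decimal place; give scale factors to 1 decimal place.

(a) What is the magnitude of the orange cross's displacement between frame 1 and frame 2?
0.5

The orange cross moved from (8.5, 1.5) to (9.0, 1.3), a distance of √(0.5² + 0.2²) ≈ 0.5.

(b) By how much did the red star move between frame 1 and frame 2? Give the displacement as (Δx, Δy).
(2.3, 0.4)

The red star was at (2.0, 5.6) in frame 1 and (4.3, 6.0) in frame 2.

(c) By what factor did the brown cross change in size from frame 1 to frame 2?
1.6×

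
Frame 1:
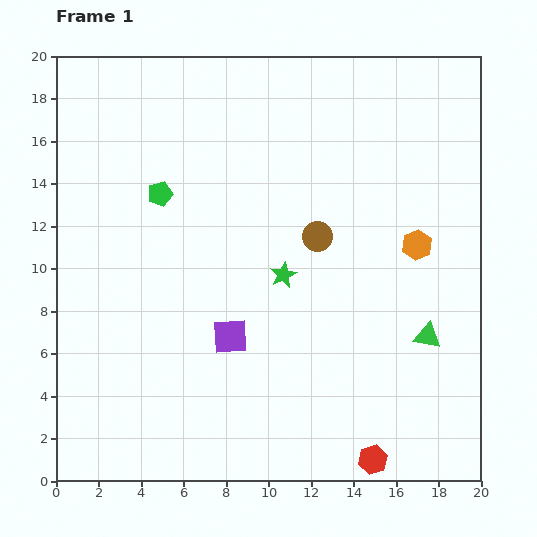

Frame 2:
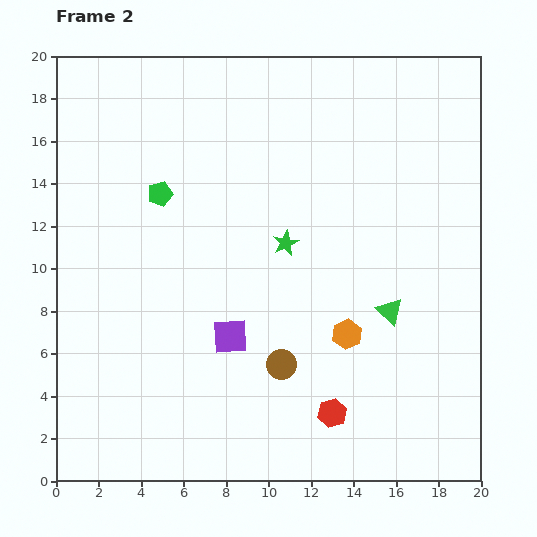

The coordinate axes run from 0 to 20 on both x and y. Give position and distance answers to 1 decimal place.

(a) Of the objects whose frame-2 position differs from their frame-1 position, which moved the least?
the green star

(moved 1.5)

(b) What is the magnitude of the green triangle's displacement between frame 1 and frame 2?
2.2

The green triangle moved from (17.5, 6.8) to (15.7, 8.0), a distance of √(1.8² + 1.2²) ≈ 2.2.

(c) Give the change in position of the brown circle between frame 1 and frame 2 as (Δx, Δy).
(-1.7, -6.0)

The brown circle was at (12.3, 11.5) in frame 1 and (10.6, 5.5) in frame 2.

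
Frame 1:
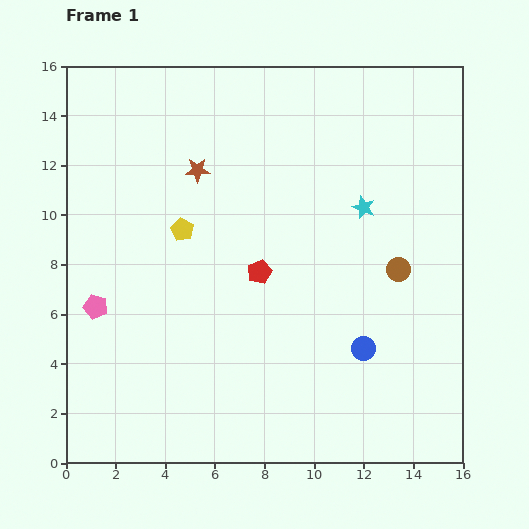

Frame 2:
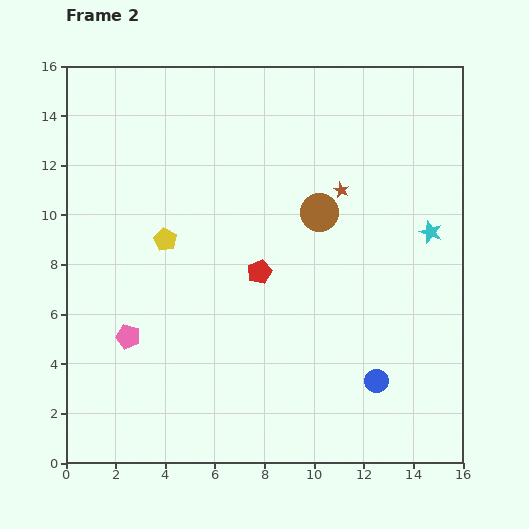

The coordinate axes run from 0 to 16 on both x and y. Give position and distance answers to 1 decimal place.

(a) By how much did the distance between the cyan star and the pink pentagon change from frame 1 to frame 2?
+1.4

Distance in frame 1: 11.5. Distance in frame 2: 12.9.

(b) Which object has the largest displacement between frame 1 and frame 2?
the brown star

(moved 5.9; next 3.9)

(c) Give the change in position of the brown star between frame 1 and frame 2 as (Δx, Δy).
(5.8, -0.8)

The brown star was at (5.3, 11.8) in frame 1 and (11.1, 11.0) in frame 2.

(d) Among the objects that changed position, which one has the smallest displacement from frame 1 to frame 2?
the yellow pentagon

(moved 0.8)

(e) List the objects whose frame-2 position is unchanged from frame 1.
the red pentagon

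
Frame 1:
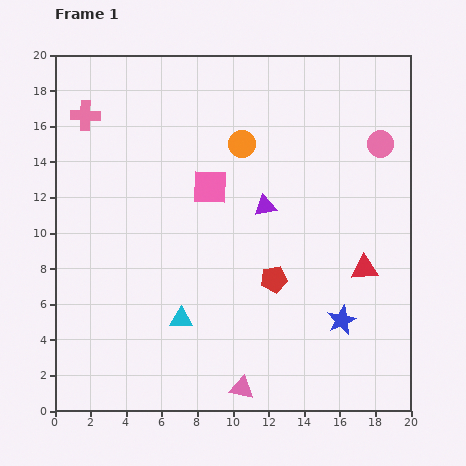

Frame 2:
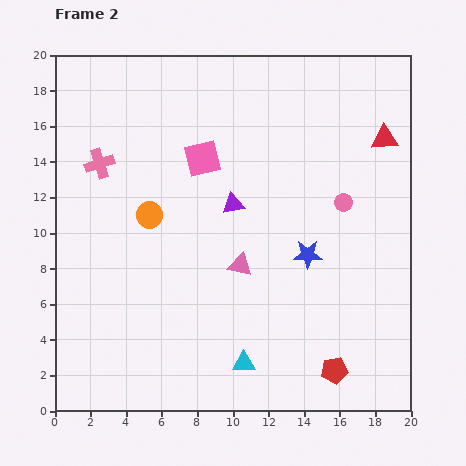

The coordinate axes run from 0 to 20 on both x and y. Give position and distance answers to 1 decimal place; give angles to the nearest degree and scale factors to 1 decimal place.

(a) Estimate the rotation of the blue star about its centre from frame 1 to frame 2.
27° clockwise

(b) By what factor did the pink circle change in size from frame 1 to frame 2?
0.7×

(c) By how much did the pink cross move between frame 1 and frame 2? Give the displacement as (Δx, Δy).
(0.8, -2.7)

The pink cross was at (1.7, 16.6) in frame 1 and (2.5, 13.9) in frame 2.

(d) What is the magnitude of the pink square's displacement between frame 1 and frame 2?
1.6

The pink square moved from (8.7, 12.6) to (8.3, 14.2), a distance of √(0.4² + 1.6²) ≈ 1.6.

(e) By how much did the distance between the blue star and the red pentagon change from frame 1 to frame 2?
+2.3

Distance in frame 1: 4.4. Distance in frame 2: 6.7.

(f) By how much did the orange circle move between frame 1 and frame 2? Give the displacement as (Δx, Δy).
(-5.2, -4.0)

The orange circle was at (10.5, 15.0) in frame 1 and (5.3, 11.0) in frame 2.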